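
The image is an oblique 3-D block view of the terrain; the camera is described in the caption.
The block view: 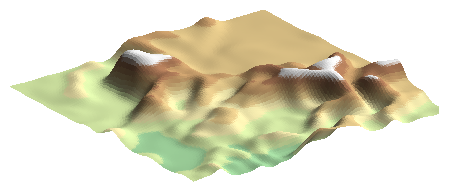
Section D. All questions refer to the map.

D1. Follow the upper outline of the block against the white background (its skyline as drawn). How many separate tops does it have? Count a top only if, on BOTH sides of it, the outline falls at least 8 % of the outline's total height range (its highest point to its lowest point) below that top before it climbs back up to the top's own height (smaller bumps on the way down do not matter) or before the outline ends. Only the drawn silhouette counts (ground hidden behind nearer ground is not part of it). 1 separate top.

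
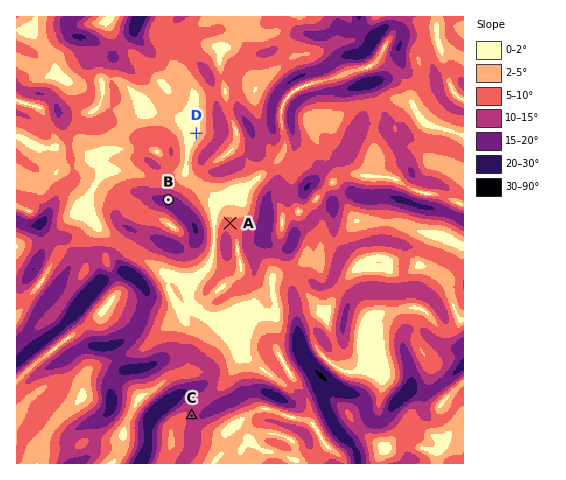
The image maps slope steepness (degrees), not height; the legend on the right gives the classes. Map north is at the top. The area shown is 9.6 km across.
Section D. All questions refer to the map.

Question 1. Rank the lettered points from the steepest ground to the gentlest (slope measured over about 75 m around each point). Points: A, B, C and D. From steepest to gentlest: B C A D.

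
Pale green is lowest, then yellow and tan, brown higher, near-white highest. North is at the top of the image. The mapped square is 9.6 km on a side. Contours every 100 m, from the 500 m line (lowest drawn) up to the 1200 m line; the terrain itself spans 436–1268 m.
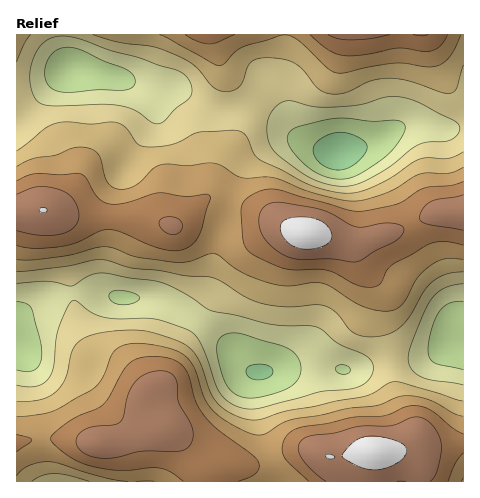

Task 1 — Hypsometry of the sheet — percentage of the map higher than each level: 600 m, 92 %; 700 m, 78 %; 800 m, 60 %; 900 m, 43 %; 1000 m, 26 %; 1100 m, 12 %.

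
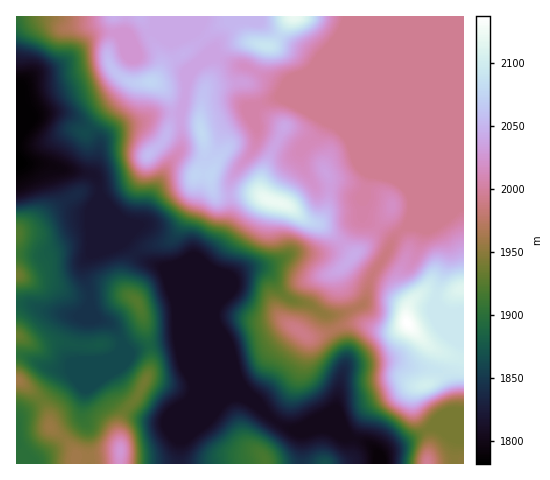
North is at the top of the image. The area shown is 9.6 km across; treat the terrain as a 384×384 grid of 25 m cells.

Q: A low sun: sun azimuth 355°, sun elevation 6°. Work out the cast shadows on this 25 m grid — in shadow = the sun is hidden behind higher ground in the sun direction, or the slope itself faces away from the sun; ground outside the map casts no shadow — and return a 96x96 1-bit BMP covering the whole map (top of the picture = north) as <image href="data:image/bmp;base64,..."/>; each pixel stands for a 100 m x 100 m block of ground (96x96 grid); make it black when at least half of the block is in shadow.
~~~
<image width="96" height="96" href="data:image/bmp;base64,Qk2+BAAAAAAAAD4AAAAoAAAAYAAAAGAAAAABAAEAAAAAAIAEAAATCwAAEwsAAAIAAAAAAAAA////AAAAAAAAAAAAAAAAAAAD+AAAAAAAAAAAAAAH/AAAAAAAAAAAAAAP/AAAAAAAAAAAAAAP/yAAAAAAAAAAAAAf//wAAAAAAAAAAAA///8AAAAAAAAAAAB///8AAAAAAAAABAB///8AAAAeAAAAHwB///8AAAA/AAAAP8B///8AAAA/AAAAP+A///8AAAB/gAAAP/Af//8AAAA/wAAAP/gH///AAAAfwAAOP/wD///AAAAPwAAOH/wAf//AAAAPgAAfH/4AA/8AAAAHAAAfD/4AAH8AAAAAAAA/A/8AAB8AAAAAAAA/Af8AAAMAAAAAAAAfAf+AAAAAAAAAAAAMAf/gAAAAAAAAAAAAA//wAAAAAAAAAAAAB//4AAAAAAAAAAAAB//8AADgAAAAAAAAB//+eADAAAAAAAAAAH//+AAAAAAAAAAAAB/++AAAAAAAAAAAAA/wOAAAAAAAAAAAAAPAAAAAAAAAAAAAAAAAAAAAAAAAAAAAAAAAAAAAAAAAAAAAAAAAAAAAAAAAAAAAADwAAAAAAAAAABgAAP8AAABAAAAAADwAB/8AAADgAAAAAf4AD/8AAADwAAAAA/+AH+AAAADwAAAAB//xn+AAAADgAAAAB///wOAAAAAAAAAAD///4AAAAAAAAAAAD///8AAAAAAAAAAAH///+AAgAAAAAAACH////ABwAAAAAAAH/////wAwAAAAAAAH/////8AQAAAAAAAP/////8AAAAAAAAAPP////+AAAAAAAAAff////+AAAAAAAAA//////+AAAAAAAAA//////+AAAAAAAAB//////4AAAAAAAAB//////AAAAAAAAAD/////+AAAAAAAAAH/////8AAAAAAAAAH/////wAAAAAAAAAH////8AAAAAAAAAAP//8AAAAAAAAAAAAP//wAAAAAAAAAAAAH/AAAAAAAAAAAAAAD/AAAAAAAAAAAAAAB/AAAAAAAAAAAAAAB/AAAAAAAAAAAAAAD/AAAAAAAAAAAAAAD/gAAAAAAAAAAAAAB/gAAAAAAAAAAAAAAHgAAAAAAAAAAAAAABgAAAAAAAAAAAAAAAgAAAAAAAAAAAAAgAAAAAAAAAAAAAABwAAAAAAAAAAAAAAD4AAAAAAAAAAAAAAD8AAAAAAAAAAAAAAH+AAAAAAAAAAAAAAH/AAAAAAAAAAAAAAH/4AAAAAAAAAAAAAD/8AAAAAAAAAAAAAB/+AAAAAAAAAAAAAB/+AAAAAAAAAAAAAB/+AAAAAAAAAAAAAD/8AAAAAAAAAAAAAD+AAAABgAAAAAAAADwAAAADwAAAAAA/wDgAAAAH4AAAAAB/4CAAAAAf+AAAAAB/8AAAAAA//gAAAAB/+AAAAAD//wAAAAD//AAAAAH//wAAAAD//AAAAAH/34AAAAD//gAAAAH+H4AAAAD//gAAAABAP4AAAAD//gAAAAAAP8AAAAD//gAAAAAAP8AAAAAAAAAAAAAAf8AAAAAAAAAAAAAAP8AAAAAAAAAAAAAAH8AAAAAAAAAAAAAAAAAAAAA="/>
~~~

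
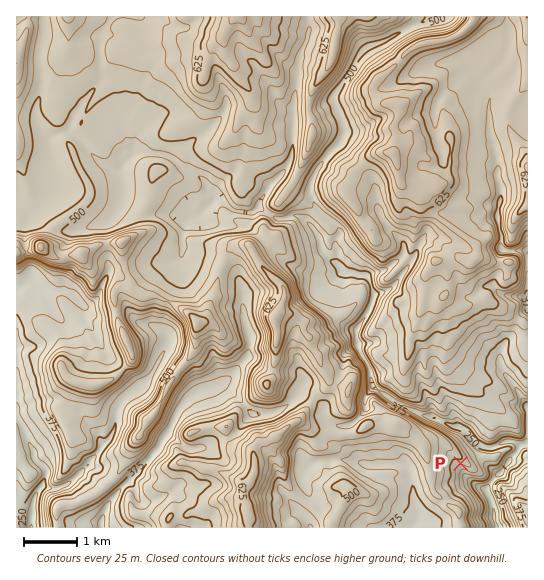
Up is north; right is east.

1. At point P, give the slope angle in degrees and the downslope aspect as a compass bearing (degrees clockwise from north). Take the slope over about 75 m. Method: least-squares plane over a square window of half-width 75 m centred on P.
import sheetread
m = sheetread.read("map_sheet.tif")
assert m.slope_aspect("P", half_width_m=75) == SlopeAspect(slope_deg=13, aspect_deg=174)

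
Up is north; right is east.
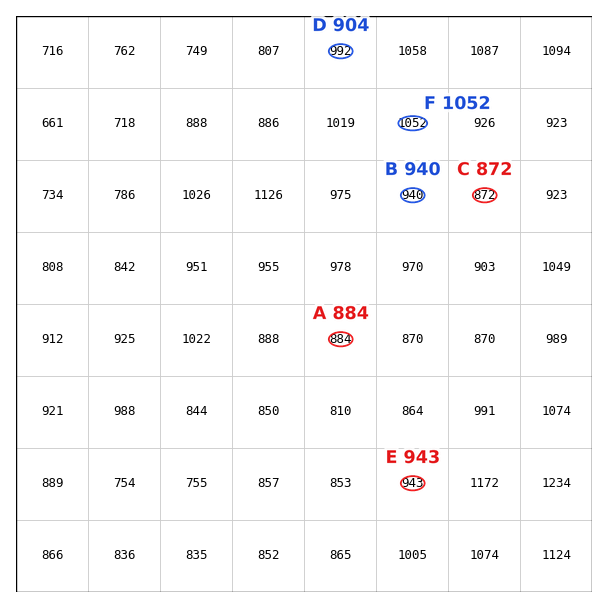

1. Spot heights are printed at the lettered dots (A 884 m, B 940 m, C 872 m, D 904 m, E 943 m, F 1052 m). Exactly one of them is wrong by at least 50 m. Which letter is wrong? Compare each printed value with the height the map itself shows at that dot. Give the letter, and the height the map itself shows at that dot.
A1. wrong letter D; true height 992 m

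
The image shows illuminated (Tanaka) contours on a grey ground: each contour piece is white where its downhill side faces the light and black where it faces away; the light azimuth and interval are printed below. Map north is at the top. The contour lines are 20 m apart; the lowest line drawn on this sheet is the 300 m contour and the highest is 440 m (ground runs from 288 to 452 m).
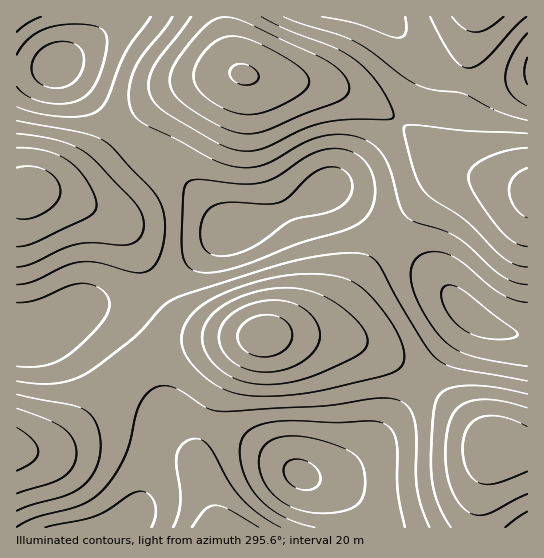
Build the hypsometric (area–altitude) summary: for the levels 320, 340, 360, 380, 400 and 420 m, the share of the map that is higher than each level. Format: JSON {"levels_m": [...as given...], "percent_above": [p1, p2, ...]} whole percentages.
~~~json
{"levels_m": [320, 340, 360, 380, 400, 420], "percent_above": [92, 78, 55, 33, 18, 7]}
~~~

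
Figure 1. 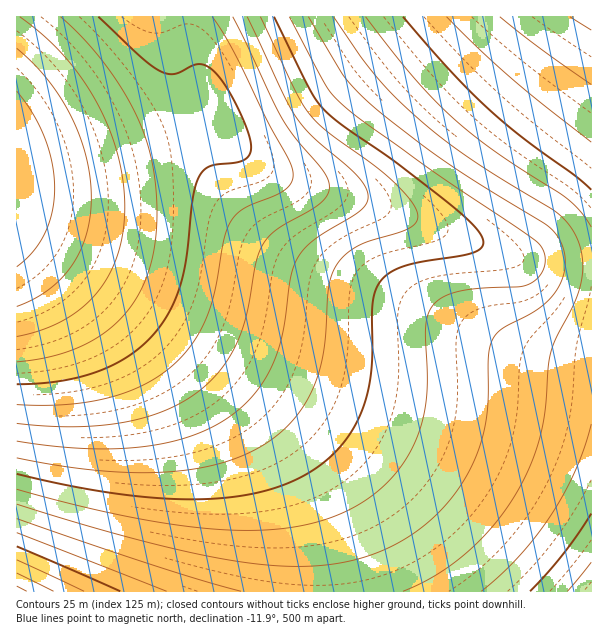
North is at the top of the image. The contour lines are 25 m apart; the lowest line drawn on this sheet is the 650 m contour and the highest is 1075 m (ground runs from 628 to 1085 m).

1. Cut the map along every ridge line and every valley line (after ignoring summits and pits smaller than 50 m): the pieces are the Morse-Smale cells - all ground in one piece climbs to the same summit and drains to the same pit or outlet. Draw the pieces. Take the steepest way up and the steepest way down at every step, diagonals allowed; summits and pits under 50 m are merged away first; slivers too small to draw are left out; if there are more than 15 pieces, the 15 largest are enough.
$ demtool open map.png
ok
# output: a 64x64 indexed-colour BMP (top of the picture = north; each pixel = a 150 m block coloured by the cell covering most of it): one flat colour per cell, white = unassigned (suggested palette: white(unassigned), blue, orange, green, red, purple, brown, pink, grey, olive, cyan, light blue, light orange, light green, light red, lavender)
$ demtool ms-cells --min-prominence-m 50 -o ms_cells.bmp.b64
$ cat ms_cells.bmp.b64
<image width="64" height="64" href="data:image/bmp;base64,Qk12CAAAAAAAAHYAAAAoAAAAQAAAAEAAAAABAAQAAAAAAAAIAAATCwAAEwsAABAAAAAAAAAA////ALR3HwAOf/8ALKAsACgn1gC9Z5QAS1aMAMJ34wB/f38AIr28AM++FwDox64AeLv/AIrfmACWmP8A1bDFADMzMzMzMzMzMzMzMzMzMzMzERERERERERERERERERERMzMzMzMzMzMzMzMzMzMzMzMREREREREREREREREREREzMzMzMzMzMzMzMzMzMzMzMxERERERERERERERERERETMzMzMzMzMzMzMzMzMzMzMzERERERERERERERERERERMzMzMzMzMzMzMzMzMzMzMzMREREREREREREREREREREzMzMzMzMzMzMzMzMzMzMzMRERERERERERERERERERETMzMzMzMzMzMzMzMzMzMzMxERERERERERERERERERERMzMzMzMzMzMzMzMzMzMzMzEREREREREREREREREREREzMzMzMzMzMzMzMzMzMzMzMRERERERERERERERERERETMzMzMzMzMzMzMzMzMzMzMRERERERERERERERERERERMzMzMzMzMzMzMzMzMzMzMxEREREREREREREREREREREzMzMzMzMzMzMzMzMzMzMzERERERERERERERERERERETMzMzMzMzMzMzMzMzMzMzERERERERERERERERERERERMzMzMzMzMzMzMzMzMzMzMREREREREREREREREREREREzMzMzMzMzMzMzMzMzMzMRERERERERERERERERERERETMzMzMzMzMzMzMzMzMzMRERERERERERERERERERERERMzMzMzMzMzMzMzMzMzMxEREREREREREREREREREREREzMzMzMzMzMzMzMzMzMxERERERERERERERERERERERETMzMzMzMzMzMzMzMzMxERERERERERERERERERERERERMzMzMzMzMzMzMzMzMxEREREREREREREREREREREREREzMzMzMzMzMzMzMzMzERERERERERERERERERERERERETMzMzMzMzMzMzMzMzERERERERERERERERERERERERERMzMzMzMzMzMzMzMzEREREREREREREREREREREREREREzMzMzMzMzMzMzMzERERERERERERERERERERERERERETMzMzMzMzMzMzMxERERERERERERERERERERERERERERMzMzMzMzMzMzMxEREREREREREREREREREREREREREREzMzMzMzMzMzMxERERERERERERERERERERERERERERETMzMzMzMzMzMxERERERERERERERERERERERERERERERMzMzMzMzMzMxEREREREREREREREREREREREREREREREzMzMzMzMzMRERERERERERERERERERERERERERERERETMzMzMzMzMRERERERERERERERERERERERERERERERERMzMzMzMzMREREREREREREREREREREREREREREREREREzMzMzMzERERERERERERERERERERERERERERERERERETMzMzMzERERERERERERERERERERERERERERERERERERMzMzMzEREREREREREREREREREREREREREREREREREREzMzMxERERERERERERERERERERERERERERERERERERETMzMxERERERERERERERERERERERERERERERERERIiIiMzMREREREREREREREREREREREREREREREREREiIiIiIzMRERERERERERERERERERERERERERERERESIiIiIiIjERERERERERERERERERERERERERERERERIiIiIiIiIiERERERERERERERERERERERERERERERESIiIiIiIiIiIRERERERERERERERERERERERERERERIiIiIiIiIiIiIhERERERERERERERERERERERERERESIiIiIiIiIiIiIiERERERERERERERERERERERERERIiIiIiIiIiIiIiIiIRERERERERERERERERERERERIiIiIiIiIiIiIiIiIiIhERERERERERERERERERERIiIiIiIiIiIiIiIiIiIiIiERERERERERERERERERESIiIiIiIiIiIiIiIiIiIiIiJERBEREREREREREREREiIiIiIiIiIiIiIiIiIiIiIiIkREREQREREREREREREiIiIiIiIiIiIiIiIiIiIiIiIiREREREREEREREREREiIiIiIiIiIiIiIiIiIiIiIiIiJEREREREREQREREREiIiIiIiIiIiIiIiIiIiIiIiIiIkRERERERERERBEREiIiIiIiIiIiIiIiIiIiIiIiIiIiREREREREREREREEiIiIiIiIiIiIiIiIiIiIiIiIiIiJERERERERERERERCIiIiIiIiIiIiIiIiIiIiIiIiIiIkRERERERERERERCIiIiIiIiIiIiIiIiIiIiIiIiIiIiREREREREREREREIiIiIiIiIiIiIiIiIiIiIiIiIiIiJEREREREREREREQiIiIiIiIiIiIiIiIiIiIiIiIiIiIkREREREREREREQiIiIiIiIiIiIiIiIiIiIiIiIiIiIiRERERERERERERCIiIiIiIiIiIiIiIiIiIiIiIiIiIiJEREREREREREREIiIiIiIiIiIiIiIiIiIiIiIiIiIiIkREREREREREREIiIiIiIiIiIiIiIiIiIiIiIiIiIiIiREREREREREREQiIiIiIiIiIiIiIiIiIiIiIiIiIiIiJERERERERERERCIiIiIiIiIiIiIiIiIiIiIiIiIiIiIkREREREREREREIiIiIiIiIiIiIiIiIiIiIiIiIiIiIi"/>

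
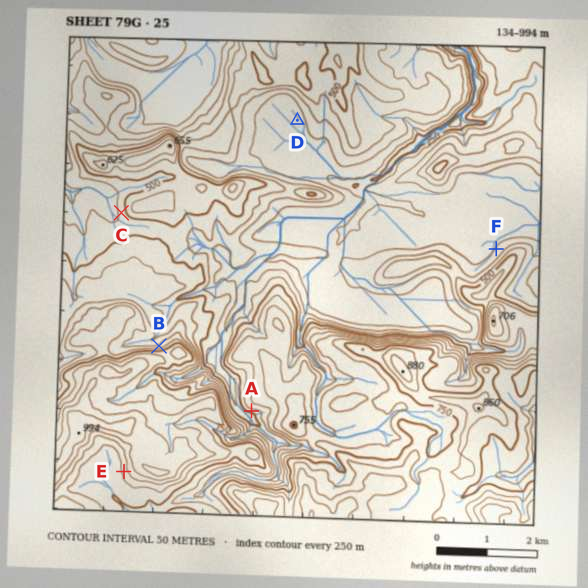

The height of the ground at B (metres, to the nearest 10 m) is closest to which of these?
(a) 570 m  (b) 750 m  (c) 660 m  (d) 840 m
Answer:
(c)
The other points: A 520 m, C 470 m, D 330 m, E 820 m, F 350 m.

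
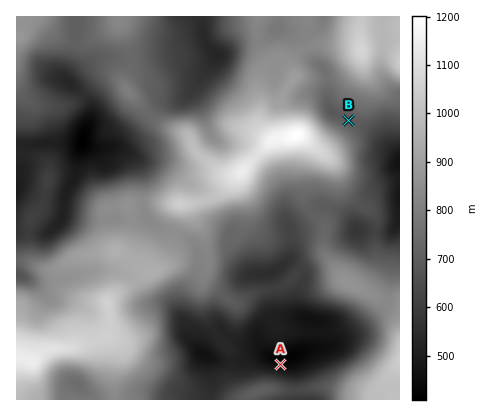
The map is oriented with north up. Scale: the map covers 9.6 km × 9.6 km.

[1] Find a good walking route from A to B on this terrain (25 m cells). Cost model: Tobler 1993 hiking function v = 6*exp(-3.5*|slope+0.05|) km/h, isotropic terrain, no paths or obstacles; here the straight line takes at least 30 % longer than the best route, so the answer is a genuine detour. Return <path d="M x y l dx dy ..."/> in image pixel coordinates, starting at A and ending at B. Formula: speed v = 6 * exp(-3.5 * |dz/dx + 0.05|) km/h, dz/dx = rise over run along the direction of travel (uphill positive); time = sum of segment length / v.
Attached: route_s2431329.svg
<path d="M280 364l-2-4 0-6 8-14 0-30 16-34 0-2 4-6 0-16 16-34 28-28 8-16 0-36-10-18"/>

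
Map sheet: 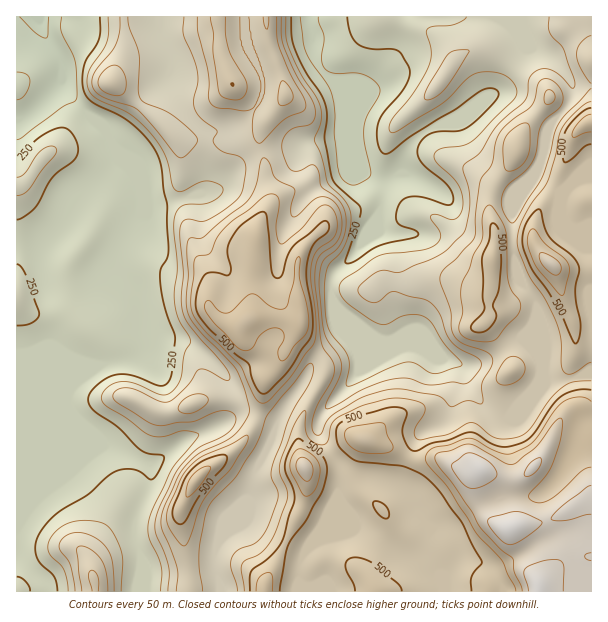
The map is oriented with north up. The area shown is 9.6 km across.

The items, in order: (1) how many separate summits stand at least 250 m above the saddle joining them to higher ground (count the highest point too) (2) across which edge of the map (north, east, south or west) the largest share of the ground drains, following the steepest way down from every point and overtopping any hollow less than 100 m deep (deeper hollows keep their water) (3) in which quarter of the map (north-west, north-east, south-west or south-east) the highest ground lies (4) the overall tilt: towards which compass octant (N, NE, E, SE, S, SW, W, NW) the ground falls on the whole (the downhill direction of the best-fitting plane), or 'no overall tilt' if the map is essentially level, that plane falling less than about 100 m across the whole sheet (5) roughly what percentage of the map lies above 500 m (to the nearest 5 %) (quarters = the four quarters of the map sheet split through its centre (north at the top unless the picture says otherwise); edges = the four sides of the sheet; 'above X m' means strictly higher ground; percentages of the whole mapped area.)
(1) Counting only tops that stand 250 m proud, the map has 1 summit.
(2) Most of the ground drains across the northern edge.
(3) Look to the south-east quarter for the highest ground.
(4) Overall the map slopes down towards the north-west.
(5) Roughly 15 % of the ground is higher than 500 m.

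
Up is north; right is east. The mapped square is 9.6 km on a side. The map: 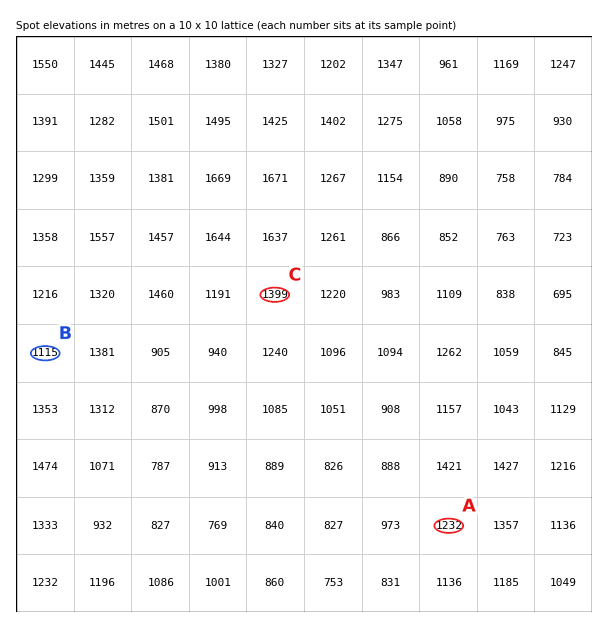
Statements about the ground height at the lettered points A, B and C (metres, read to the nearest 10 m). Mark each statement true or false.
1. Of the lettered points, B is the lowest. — true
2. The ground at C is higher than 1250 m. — true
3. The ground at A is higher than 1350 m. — false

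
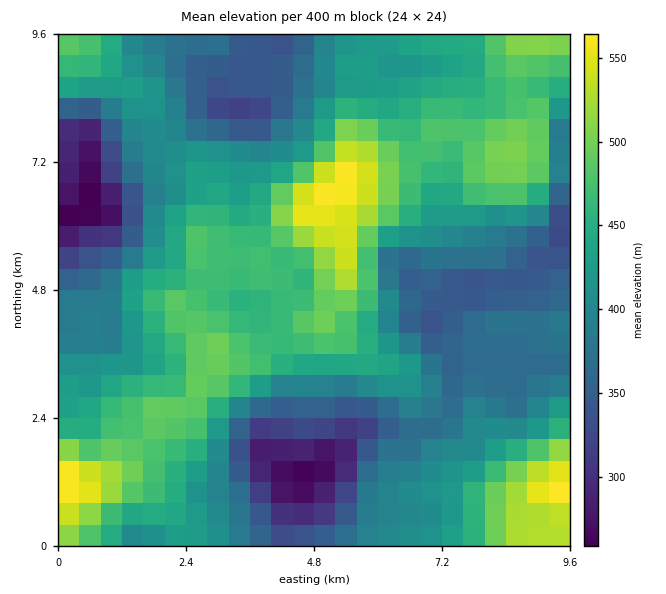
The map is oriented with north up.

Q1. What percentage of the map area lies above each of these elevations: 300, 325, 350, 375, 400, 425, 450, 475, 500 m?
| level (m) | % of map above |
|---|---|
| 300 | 95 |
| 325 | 92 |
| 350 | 84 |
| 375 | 73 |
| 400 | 61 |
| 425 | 49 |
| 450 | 36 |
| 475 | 21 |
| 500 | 10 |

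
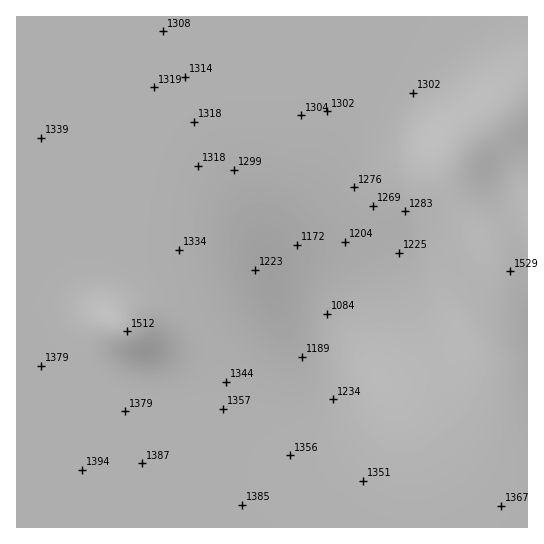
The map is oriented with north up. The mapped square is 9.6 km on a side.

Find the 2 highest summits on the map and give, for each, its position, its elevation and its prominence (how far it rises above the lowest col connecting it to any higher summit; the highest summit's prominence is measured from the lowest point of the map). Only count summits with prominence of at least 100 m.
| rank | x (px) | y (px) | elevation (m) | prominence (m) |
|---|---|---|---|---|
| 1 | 510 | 271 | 1529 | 445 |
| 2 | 127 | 331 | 1512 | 150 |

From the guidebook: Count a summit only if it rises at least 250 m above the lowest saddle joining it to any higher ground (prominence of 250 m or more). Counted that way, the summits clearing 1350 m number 1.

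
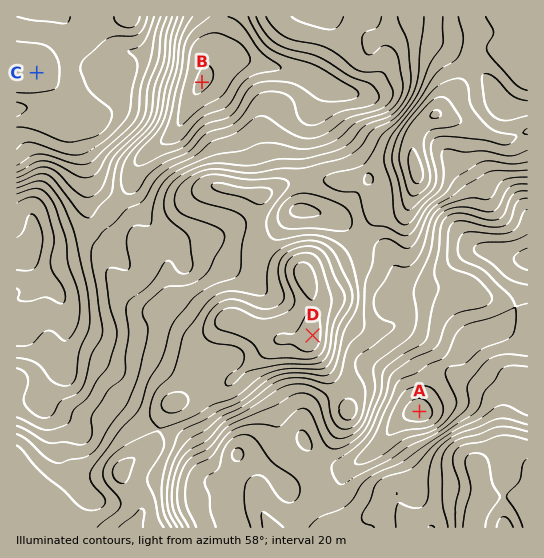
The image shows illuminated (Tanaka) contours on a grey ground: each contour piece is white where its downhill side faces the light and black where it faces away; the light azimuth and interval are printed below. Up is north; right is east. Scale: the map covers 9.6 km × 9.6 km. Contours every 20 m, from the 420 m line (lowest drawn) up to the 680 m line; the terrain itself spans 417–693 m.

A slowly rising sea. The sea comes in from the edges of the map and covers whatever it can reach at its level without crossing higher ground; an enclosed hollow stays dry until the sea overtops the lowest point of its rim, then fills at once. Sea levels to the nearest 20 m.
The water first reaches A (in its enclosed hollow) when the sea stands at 480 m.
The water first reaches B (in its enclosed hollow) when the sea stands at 460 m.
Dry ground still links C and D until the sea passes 520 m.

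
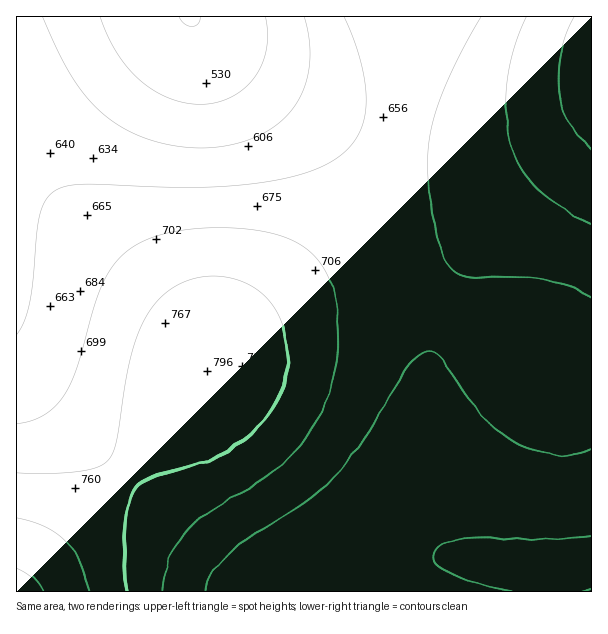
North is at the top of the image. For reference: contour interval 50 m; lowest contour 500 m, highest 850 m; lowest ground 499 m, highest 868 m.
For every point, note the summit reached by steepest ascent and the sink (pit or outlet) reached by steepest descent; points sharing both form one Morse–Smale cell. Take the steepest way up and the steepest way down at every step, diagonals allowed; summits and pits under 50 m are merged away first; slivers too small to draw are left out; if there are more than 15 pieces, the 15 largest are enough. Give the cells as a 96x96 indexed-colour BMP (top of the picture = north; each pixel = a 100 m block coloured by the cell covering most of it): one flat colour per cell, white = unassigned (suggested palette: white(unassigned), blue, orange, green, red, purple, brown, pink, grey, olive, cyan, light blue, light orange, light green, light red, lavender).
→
<image width="96" height="96" href="data:image/bmp;base64,Qk12EgAAAAAAAHYAAAAoAAAAYAAAAGAAAAABAAQAAAAAAAASAAATCwAAEwsAABAAAAAAAAAA////ALR3HwAOf/8ALKAsACgn1gC9Z5QAS1aMAMJ34wB/f38AIr28AM++FwDox64AeLv/AIrfmACWmP8A1bDFABIiIiIiIiIiIiIiIiIiIiIiIiIiIiIiIiIiIiIiIiIiIiIiIiIiIiIiIiIiIiIiIhIiIiIiIiIiIiIiIiIiIiIiIiIiIiIiIiIiIiIiIiIiIiIiIiIiIiIiIiIiIiIiIhEiIiIiIiIiIiIiIiIiIiIiIiIiIiIiIiIiIiIiIiIiIiIiIiIiIiIiIiIiIiIiIhESIiIiIiIiIiIiIiIiIiIiIiIiIiIiIiIiIiIiIiIiIiIiIiIiIiIiIiIiIiIiIhERIiIiIiIiIiIiIiIiIiIiIiIiIiIiIiIiIiIiIiIiIiIiIiIiIiIiIiIiIiIiIhEREiIiIiIiIiIiIiIiIiIiIiIiIiIiIiIiIiIiIiIiIiIiIiIiIiIiIiIiIiIiIhERESIiIiIiIiIiIiIiIiIiIiIiIiIiIiIiIiIiIiIiIiIiIiIiIiIiIiIiIiIiIhERESIiIiIiIiIiIiIiIiIiIiIiIiIiIiIiIiIiIiIiIiIiIiIiIiIiIiIiIiIiIhERERIiIiIiIiIiIiIiIiIiIiIiIiIiIiIiIiIiIiIiIiIiIiIiIiIiIiIiIiIiIhEREREiIiIiIiIiIiIiIiIiIiIiIiIiIiIiIiIiIiIiIiIiIiIiIiIiIiIiIiIiIhERERESIiIiIiIiIiIiIiIiIiIiIiIiIiIiIiIiIiIiIiIiIiIiIiIiIiIiIiIiIhERERERIiIiIiIiIiIiIiIiIiIiIiIiIiIiIiIiIiIiIiIiIiIiIiIiIiIiIiIiIhEREREREiIiIiIiIiIiIiIiIiIiIiIiIiIiIiIiIiIiIiIiIiIiIiIiIiIiIiIiIhERERERESIiIiIiIiIiIiIiIiIiIiIiIiIiIiIiIiIiIiIiIiIiIiIiIiIiIiIiIhERERERERIiIiIiIiIiIiIiIiIiIiIiIiIiIiIiIiIiIiIiIiIiIiIiIiIiIiIiIhEREREREREiIiIiIiIiIiIiIiIiIiIiIiIiIiIiIiIiIiIiIiIiIiIiIiIiIiIiIhERERERERESIiIiIiIiIiIiIiIiIiIiIiIiIiIiIiIiIiIiIiIiIiIiIiIiIiIiIhERERERERERIiIiIiIiIiIiIiIiIiIiIiIiIiIiIiIiIiIiIiIiIiIiIiIiIiIiIhEREREREREREiIiIiIiIiIiIiIiIiIiIiIiIiIiIiIiIiIiIiIiIiIiIiIiIiIiIhEREREREREREiIiIiIiIiIiIiIiIiIiIiIiIiIiIiIiIiIiIiIiIiIiIiIiIiIiIhERERERERERESIiIiIiIiIiIiIiIiIiIiIiIiIiIiIiIiIiIiIiIiIiIiIiIiIiIhERERERERERERIiIiIiIiIiIiIiIiIiIiIiIiIiIiIiIiIiIiIiIiIiIiIiIiIiIhEREREREREREREiIiIiIiIiIiIiIiIiIiIiIiIiIiIiIiIiIiIiIiIiIiIiIiIiIhERERERERERERESIiIiIiIiIiIiIiIiIiIiIiIiIiIiIiIiIiIiIiIiIiIiIiIiIhERERERERERERERIiIiIiIiIiIiIiIiIiIiIiIiIiIiIiIiIiIiIiIiIiIiIiIiIhEREREREREREREREiIiIiIiIiIiIiIiIiIiIiIiIiIiIiIiIiIiIiIiIiIiIiIiIhERERERERERERERESIiIiIiIiIiIiIiIiIiIiIiIiIiIiIiIiIiIiIiIiIiIiIiIhERERERERERERERERIiIiIiIiIiIiIiIiIiIiIiIiIiIiIiIiIiIiIiIiIiIiIiIhEREREREREREREREREiIiIiIiIiIiIiIiIiIiIiIiIiIiIiIiIiIiIiIiIiIiIiIhERERERERERERERERESIiIiIiIiIiIiIiIiIiIiIiIiIiIiIiIiIiIiIiIiIiIiIhERERERERERERERERESIiIiIiIiIiIiIiIiIiIiIiIiIiIiIiIiIiIiIiIiIiIiIhERERERERERERERERERIiIiIiIiIiIiIiIiIiIiIiIiIiIiIiIiIiIiIiIiIiIiIhEREREREREREREREREREiIiIiIiIiIiIiIiIiIiIiIiIiIiIiIiIiIiIiIiIiIiIhERERERERERERERERERESIiIiIiIiIiIiIiIiIiIiIiIiIiIiIiIiIiIiIiIiIiIhERERERERERERERERERERIiIiIiIiIiIiIiIiIiIiIiIiIiIiIiIiIiIiIiIiIiIhERERERERERERERERERERIiIiIiIiIiIiIiIiIiIiIiIiIiIiIiIiIiIiIiIiIiIhEREREREREREREREREREREiIiIiIiIiIiIiIiIiIiIiIiIiIiIiIiIiIiIiIiMzMxEREREREREREREREREREREiIiIiIiIiIiIiIiIiIiIiIiIiIiIiIiIiIiIiIzMzMxERERERERERERERERERERESIiIiIiIiIiIiIiIiIiIiIiIiIiIiIiIiIiIiMzMzMxERERERERERERERERERERETIiIiIiIiIiIiIiIiIiIiIiIiIiIiIiIiIiIjMzMzMxERERERERERERERERERERERMiIiIiIiIiIiIiIiIiIiIiIiIiIiIiIiIiMzMzMzMxEREREREREREREREREREREREyIiIiIiIiIiIiIiIiIiIiIiIiIiIiIiIzMzMzMzMxEREREREREREREREREREREREzMiIiIiIiIiIiIiIiIiIiIiIiIiIiIjMzMzMzMzMxERERERERERERERERERERERETMzIiIiIiIiIiIiIiIiIiIiIiIiIiMzMzMzMzMzMxERERERERERERERERERERERERMzMyIiIiIiIiIiIiIiIiIiIiIiIzMzMzMzMzMzMxEREREREREREREREREREREREREzMzMiIiIiIiIiIiIiIiIiIiIjMzMzMzMzMzMzMxERERERERERERERERERERERERETMzMzMiIiIiIiIiIiIiIiIjMzMzMzMzMzMzMzMxEREREREREREREREREREREREREREzMzMzMiIiIiIiIiIiIjMzMzMzMzMzMzMzMzMxERERERERERERERERERERERERERETMzMzMzMyIiIiIiIzMzMzMzMzMzMzMzMzMzMxERERERERERERERERERERERERERERMzMzMzMzMzMzMzMzMzMzMzMzMzMzMzMzMzMxEREREREREREREREREREREREREREREzMzMzMzMzMzMzMzMzMzMzMzMzMzMzMzMzMxERERERERERERERERERERERERERERETMzMzMzMzMzMzMzMzMzMzMzMzMzMzMzMzMxERERERERERERERERERERERERERERERMzMzMzMzMzMzMzMzMzMzMzMzMzMzMzMzMxEREREREREREREREREREREREREREREREzMzMzMzMzMzMzMzMzMzMzMzMzMzMzMzMxERERERERERERERERERERERERERERERETMzMzMzMzMzMzMzMzMzMzMzMzMzMzMzMxERERERERERERERERERERERERERERERERMzMzMzMzMzMzMzMzMzMzMzMzMzMzMzMxEREREREREREREREREREREREREREREREREzMzMzMzMzMzMzMzMzMzMzMzMzMzMzMxERERERERERERERERERERERERERERERERETMzMzMzMzMzMzMzMzMzMzMzMzMzMzMxERERERERERERERERERERERERERERERERERMzMzMzMzMzMzMzMzMzMzMzMzMzMzMxEREREREREREREREREREREREREREREREREREzMzMzMzMzMzMzMzMzMzMzMzMzMzMxERERERERERERERERERERERERERERERERERETMzMzMzMzMzMzMzMzMzMzMzMzMzMxERERERERERERERERERERERERERERERERERERMzMzMzMzMzMzMzMzMzMzMzMzMzMxEREREREREREREREREREREREREREREREREREREzMzMzMzMzMzMzMzMzMzMzMzMzMxERERERERERERERERERERERERERERERERERERETMzMzMzMzMzMzMzMzMzMzMzMzMxERERERERERERERERERERERERERERERERERERERMzMzMzMzMzMzMzMzMzMzMzMzMxEREREREREREREREREREREREREREREREREREREREzMzMzMzMzMzMzMzMzMzMzMzMxEREREREREREREREREREREREREREREREREREREREzMzMzMzMzMzMzMzMzMzMzMzMxERERERERERERERERERERERERERERERERERERERETMzMzMzMzMzMzMzMzMzMzMzMxERERERERERERERERERERERERERERERERERERERETMzMzMzMzMzMzMzMzMzMzMzMxERERERERERERERERERERERERERERERERERERERERMzMzMzMzMzMzMzMzMzMzMzMxERERERERERERERERERERERERERERERERERERERERMzMzMzMzMzMzMzMzMzMzMzMxEREREREREREREREREREREREREREREREREREREREREzMzMzMzMzMzMzMzMzMzMzMxEREREREREREREREREREREREREREREREREREREREREzMzMzMzMzMzMzMzMzMzMzMxEREREREREREREREREREREREREREREREREREREREREzMzMzMzMzMzMzMzMzMzMzMxERERERERERERERERERERERERERERERERERERERERETMzMzMzMzMzMzMzMzMzMzMxERERERERERERERERERERERERERERERERERERERERETMzMzMzMzMzMzMzMzMzMzMxERERERERERERERERERERERERERERERERERERERERETMzMzMzMzMzMzMzMzMzMzMxERERERERERERERERERERERERERERERERERERERERETMzMzMzMzMzMzMzMzMzMzMxERERERERERERERERERERERERERERERERERERERERERMzMzMzMzMzMzMzMzMzMzMxERERERERERERERERERERERERERERERERERERERERERMzMzMzMzMzMzMzMzMzMzMxERERERERERERERERERERERERERERERERERERERERERMzMzMzMzMzMzMzMzMzMzMxERERERERERERERERERERERERERERERERERERERERERMzMzMzMzMzMzMzMzMzMzMxERERERERERERERERERERERERERERERERERERERERERMzMzMzMzMzMzMzMzMzMzMxERERERERERERERERERERERERERERERERERERERERERMzMzMzMzMzMzMzMzMzMzMxEREREREREREREREREREREREREREREREREREREREREREzMzMzMzMzMzMzMzMzMzMxEREREREREREREREREREREREREREREREREREREREREREzMzMzMzMzMzMzMzMzMzMxEREREREREREREREREREREREREREREREREREREREREREzMzMzMzMzMzMzMzMzMzMxEREREREREREREREREREREREREREREREREREREREREREzMzMzMzMzMzMzMzMzMzMxEREREREREREREREREREREREREREREREREREREREREREzMzMzMzMzMzMzMzMzMzMxEREREREREREREREREREREREREREREREREREREREREREzMzMzMzMzMzMzMzMzMzMxEREREREREREREREREREREREREREREREREREREREREREzMzMzMzMzMzMzMzMzMzMxEREREREREREREREREREREREREREREREREREREREREREzMzMzMzMzMzMzMzMzMzMxEREREREREREREREREREREREREREREREREREREREREREzMzMzMzMzMzMzMzMzMzMxEREREREREREREREREREREREREREREREREREREREREREzMzMzMzMzMzMzMzMzMzMxEREREREREREREREREREREREREREREREREREREREREREzMzMzMzMzMzMzMzMzMzMxERERERERERERERERERERERERERERERERERERERERERETMzMzMzMzMzMzMzMzMzMw=="/>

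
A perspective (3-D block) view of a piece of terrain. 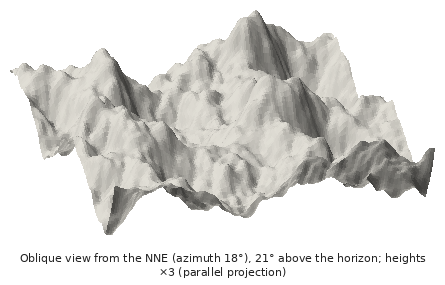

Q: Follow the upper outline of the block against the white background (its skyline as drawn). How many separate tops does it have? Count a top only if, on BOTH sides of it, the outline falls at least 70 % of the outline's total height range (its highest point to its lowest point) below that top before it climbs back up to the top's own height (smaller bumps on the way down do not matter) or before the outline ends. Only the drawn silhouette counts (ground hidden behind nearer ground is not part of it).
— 0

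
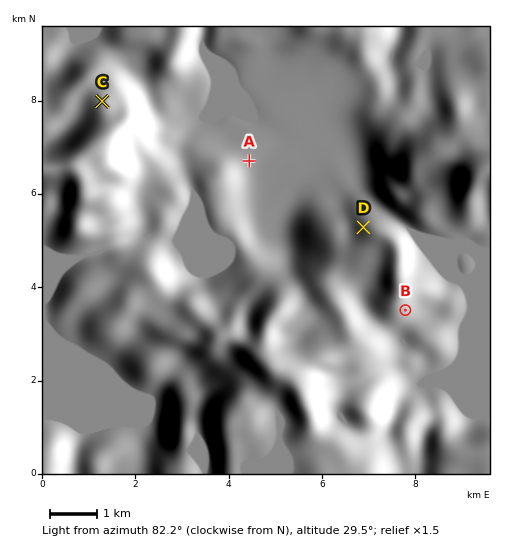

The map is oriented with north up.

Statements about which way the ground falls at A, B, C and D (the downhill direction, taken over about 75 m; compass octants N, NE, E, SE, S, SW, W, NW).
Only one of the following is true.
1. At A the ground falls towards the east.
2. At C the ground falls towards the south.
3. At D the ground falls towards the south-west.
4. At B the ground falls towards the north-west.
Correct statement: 1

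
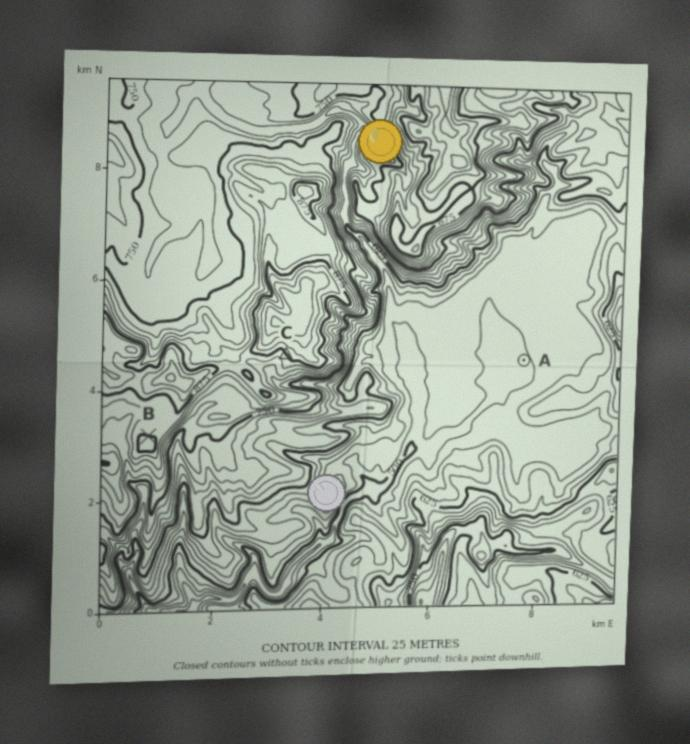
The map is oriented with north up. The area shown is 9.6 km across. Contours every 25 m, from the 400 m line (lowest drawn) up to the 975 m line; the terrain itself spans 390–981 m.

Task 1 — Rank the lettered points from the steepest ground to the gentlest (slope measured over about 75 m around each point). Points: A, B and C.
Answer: C B A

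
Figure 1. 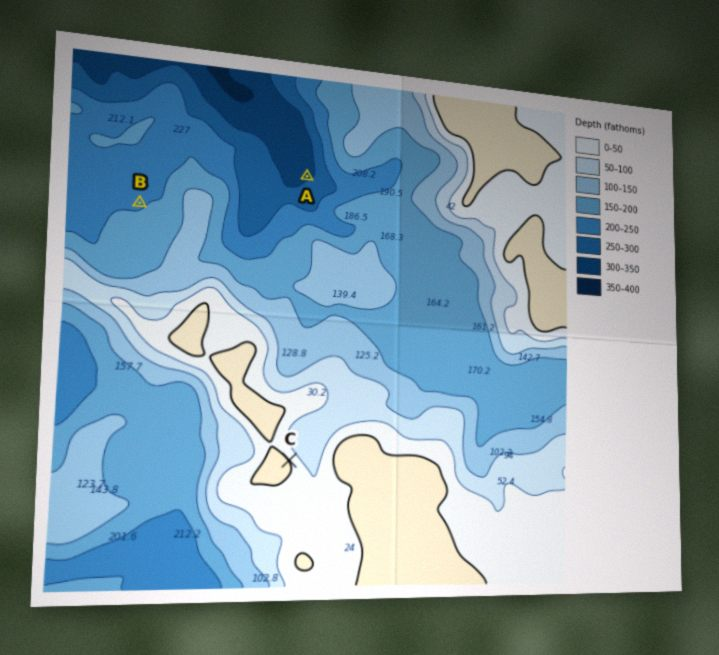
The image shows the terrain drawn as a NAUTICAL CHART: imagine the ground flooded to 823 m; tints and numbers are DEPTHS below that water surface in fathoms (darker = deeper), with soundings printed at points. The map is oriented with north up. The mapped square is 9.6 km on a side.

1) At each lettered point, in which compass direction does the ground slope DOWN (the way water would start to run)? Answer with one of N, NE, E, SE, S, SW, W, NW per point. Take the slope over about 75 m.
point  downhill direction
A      NW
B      NW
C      NE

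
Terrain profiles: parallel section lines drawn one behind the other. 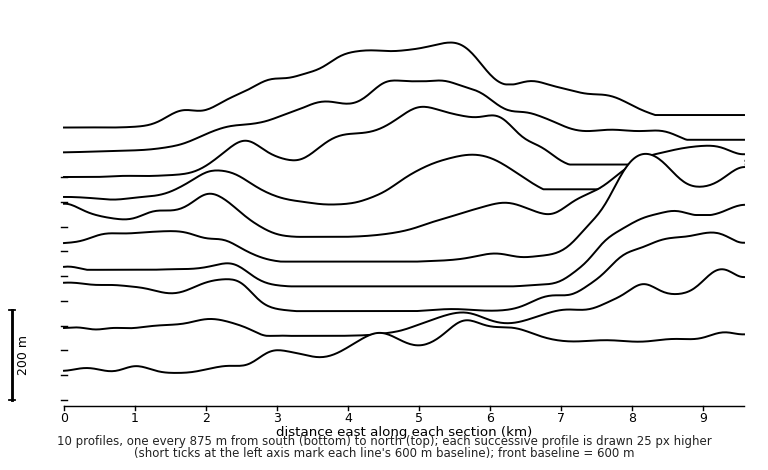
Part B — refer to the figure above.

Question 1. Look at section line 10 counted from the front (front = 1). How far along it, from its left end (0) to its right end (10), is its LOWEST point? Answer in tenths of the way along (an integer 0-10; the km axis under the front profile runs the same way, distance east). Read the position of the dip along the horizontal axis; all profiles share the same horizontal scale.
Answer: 0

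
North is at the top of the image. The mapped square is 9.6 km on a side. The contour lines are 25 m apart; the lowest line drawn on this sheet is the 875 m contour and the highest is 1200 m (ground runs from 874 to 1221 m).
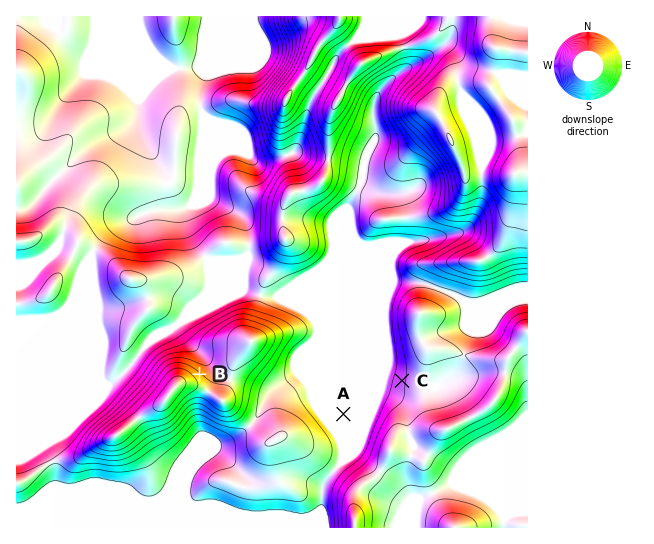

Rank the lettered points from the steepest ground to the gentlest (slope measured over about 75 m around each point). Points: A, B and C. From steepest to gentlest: B C A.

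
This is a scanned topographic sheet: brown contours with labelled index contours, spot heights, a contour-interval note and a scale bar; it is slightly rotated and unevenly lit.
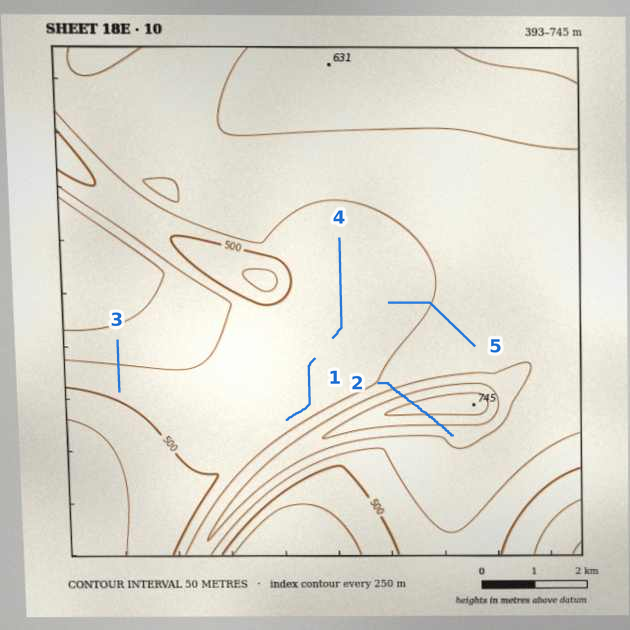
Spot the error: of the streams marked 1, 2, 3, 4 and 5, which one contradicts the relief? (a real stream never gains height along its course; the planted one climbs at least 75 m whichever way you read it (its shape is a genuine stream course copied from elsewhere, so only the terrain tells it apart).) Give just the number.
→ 2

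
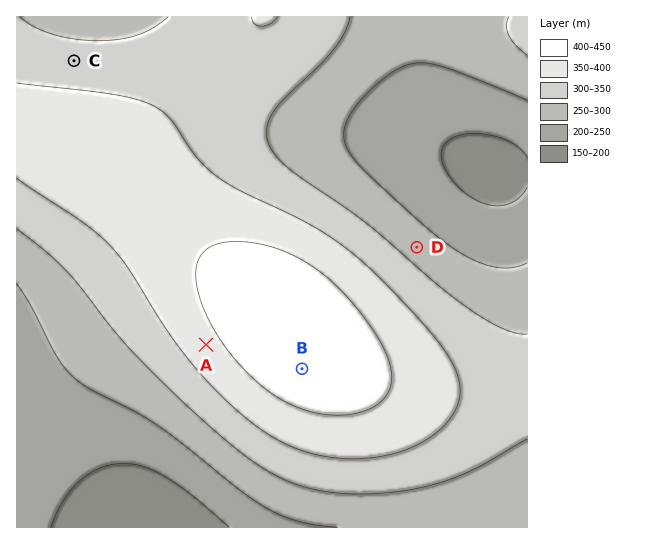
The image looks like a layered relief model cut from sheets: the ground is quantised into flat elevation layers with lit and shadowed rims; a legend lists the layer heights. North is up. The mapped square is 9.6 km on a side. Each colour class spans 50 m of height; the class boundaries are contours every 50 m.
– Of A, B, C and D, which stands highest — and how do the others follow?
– B A C D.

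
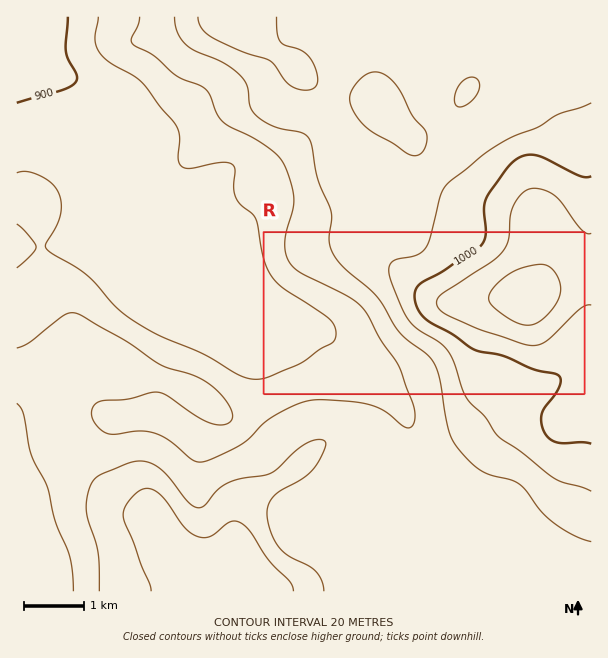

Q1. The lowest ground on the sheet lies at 895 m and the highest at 1050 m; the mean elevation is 955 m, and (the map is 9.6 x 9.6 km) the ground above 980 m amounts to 18.7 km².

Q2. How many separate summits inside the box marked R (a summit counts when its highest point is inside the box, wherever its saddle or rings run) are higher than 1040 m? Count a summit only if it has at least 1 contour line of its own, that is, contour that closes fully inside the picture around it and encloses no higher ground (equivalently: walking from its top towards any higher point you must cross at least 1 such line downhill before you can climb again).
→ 1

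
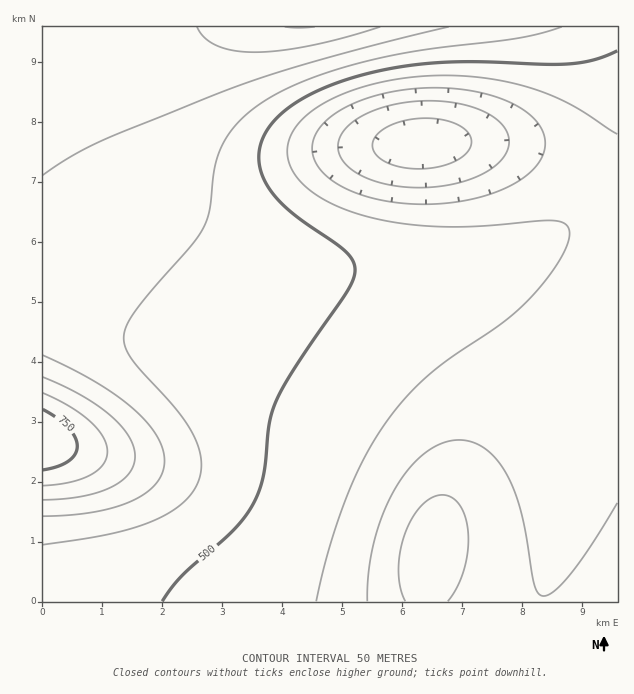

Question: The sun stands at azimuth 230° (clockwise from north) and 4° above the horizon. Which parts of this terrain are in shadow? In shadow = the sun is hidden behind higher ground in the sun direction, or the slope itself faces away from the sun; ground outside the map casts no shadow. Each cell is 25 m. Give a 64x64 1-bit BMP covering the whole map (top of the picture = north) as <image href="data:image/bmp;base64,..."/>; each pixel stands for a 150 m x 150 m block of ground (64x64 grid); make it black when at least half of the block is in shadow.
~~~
<image width="64" height="64" href="data:image/bmp;base64,Qk0+AgAAAAAAAD4AAAAoAAAAQAAAAEAAAAABAAEAAAAAAAACAAATCwAAEwsAAAIAAAAAAAAA////AAAAAAAAAAAABwAAAAAAAAAHgAAAAAAAAAfAAAAAAAAAB8AAAAAAAAAD4AAAAAAAAAPgAAAAAAAAAMAAAAAAAAAAAAAAAAAAAAAAAAAAAAAAAAAAAAAAAAAAAAAAAAAAAAAAAAAAAAAAAAAAAAAAAAAAAAAAAAAAAAAAAAAACAAAAAAAAAH/AAAAAAAAH/+AAAAAAAB//8AAAAAAAP//4AAAAAAA///gAAAAAAD//+AAAAAAAP//8AAAAAAA///wAAAAAAD///AAAAAAAP//8AAAAAAA///wAAAAAAD///AAAAAAAH//+AAAAAAAD//4AAAAAAAD//AAAAAAAAB/8AAAAAAAAB/wAAAAAAAAA+AAAAAAAAAAQAAAAAAAAAAAAAAAAAAAAAAAAAAAAAAAAAAAAAAAAAAAAAAAAAAAAAAAAAAAAAAAAAAAAAAAAAAAAH/AAAAAAAAH//gAAAAAAB///gAAAAAAf///AAAAAAD///+AAAAAAP///4AAAAAB////wAAAAAD////AAAAAAP///8AAAAAAf///gAAAAAAf//8AAAAAAAf//gAAAAAAAf/4AAAAAAAAD4AAAAAAAAAAAAAAAAAAAAAAAAAAAAAAAAAAAAAAAAAAAAAAAAAAAAAAAAAAAAAAAAAAAAAAAAAAAAAAAAAAAAAAAAAAAAAAAAAAAA=="/>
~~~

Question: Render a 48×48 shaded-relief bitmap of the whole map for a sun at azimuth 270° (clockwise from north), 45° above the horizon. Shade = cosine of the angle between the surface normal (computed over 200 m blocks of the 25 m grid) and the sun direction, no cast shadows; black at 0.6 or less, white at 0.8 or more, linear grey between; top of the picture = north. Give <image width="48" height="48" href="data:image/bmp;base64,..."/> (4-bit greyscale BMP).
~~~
<image width="48" height="48" href="data:image/bmp;base64,Qk32BAAAAAAAAHYAAAAoAAAAMAAAADAAAAABAAQAAAAAAIAEAAATCwAAEwsAABAAAAAAAAAAAAAAABEREQAiIiIAMzMzAERERABVVVUAZmZmAHd3dwCIiIgAmZmZAKqqqgC7u7sAzMzMAN3d3QDu7u4A////AHd3d3d3d3d3d3d2ZlRDNFeau7qZmIiHd3d3d3d3d3d3d3d2ZlRDM0abu7qpmIiHd3d3d3d3d3d3d3d2ZlRDIjabzLupmIiHd3d3d3d3d3d3d3d2ZlRDIjWbzLupmIiHd3d3d3d3d3d3d3d2ZlRDIiSLzMuqmYiHd3d3d3d3d3d3d3d2ZlVDIiR6zMuqmYiId3d3dmZmZmZmd3d2ZlVDMjR6vLuqmYiId3d2ZmZVVmZmZnd2ZlVEMzR5u7uqmYiId3ZmVVVVVVVmZmZ2ZmVUQ0Voq7uqmYiId2ZVVERERFVWZmZ2ZmVUREVomqqpmYiId2VUQzMzNEVVZmZ3ZmZVREVomqqpmYiId1VEMzIjM0RVZmd3dmZVVVVniaqZmIiId1VDMiIiM0VVZmd3d2ZlVVZniZmZmIiId0QyIiIjNEVWZnd3d2ZmZVZniJmZmIiIdzMiISIjRFVmZ3d3d3ZmZmZniImZiIiHdzIiIiI0RVZmd3d3d3dmZmZneIiIiIiHdyIiIjNEVWZnd3d3d3d2ZmZ3eIiIiIiHdyMzM0RVZmd3d3d3d3d3Zmd3eIiIiIiHdzNERVVmZ3d3d3d3d3d3d3d3d4iIiIh3d0VVVmZnd3d3d3d3d3d3d3d3d4iIiId3d1ZmZnd3d3d3d3d3d3d3d3d3d3iIiId3d2Znd3d3d3d3d3d3d3d3d3d3d3eIh3d3d3d3d3d3d3d3d3d3d3d3d3d3d3d3d3d3d3d3d3d3d3d3d3d3d3d3d3d3d3d3d3d3d3d3d3d3d3d3d3d3d3d3d3d3d3d3d3d3d3d3d3d3d3d3d3d3d3d3d3d3d3d3d3d3d3d3d3d3d3d3d3d3d3d3d3d3d3d3d3d3d3d3d3d3d3d3d3d3d3d3d3d3d3d3d3d3d3d3d3d3d3d3d3d3d3d3d3d3d3d3d3d3d3d3d3d3d3d3d3d3d3d3d3d3eIiId3d3d3d3d3d3d3d3d3d3Zmd3d3d4iIiIiIh3d3d3d3d3d3d3dmZmZmZmZ3eIiIiIiIiId3d3d3d3d3d2ZmZVVVVWZneIiJmZmIiIiHd3d3d3d3dmZVVURERVZneImZmZmZmIiHd3d3d3d3ZmVURDMzRFVneJmqqqqqmYiHd3d3d3d2ZlVEMzIzNEVniJqru7u6qZmIiHd3d3d2ZVRDIiIiNEVniZq7zMy7qpmYiIh3d3d2ZVQzIhEiNFVniaq8zMzLuqmYiIiHd3d2ZUQyIRESNEVniZq8zMzLuqmYiIiIh3d2ZVQyIRESI0VniJq7zMzLuqmYiIiIiHd3ZlRDIhESI0RWeJqrvMy7qpmYiIiIiId3dlVDMiISIjRWZ4mqu7u6qZmIiIiIiIiHd2ZUQzIiIjRFZ3iZqqqqmZiIiIiIiIiIh3ZlVDMzMzRFVneImZmZmIiIiIiIiIiIiId2ZURDM0RFVmd4iIiIiId4iIiIiZmZmYiHZlVERERVVmd3d4h3d3d4iIiImZmZmZmYd2VVRERVVmZ3d3d3d3d4iIiImZmZqqqZmHZVRERVVmZmZ3dmZmZg=="/>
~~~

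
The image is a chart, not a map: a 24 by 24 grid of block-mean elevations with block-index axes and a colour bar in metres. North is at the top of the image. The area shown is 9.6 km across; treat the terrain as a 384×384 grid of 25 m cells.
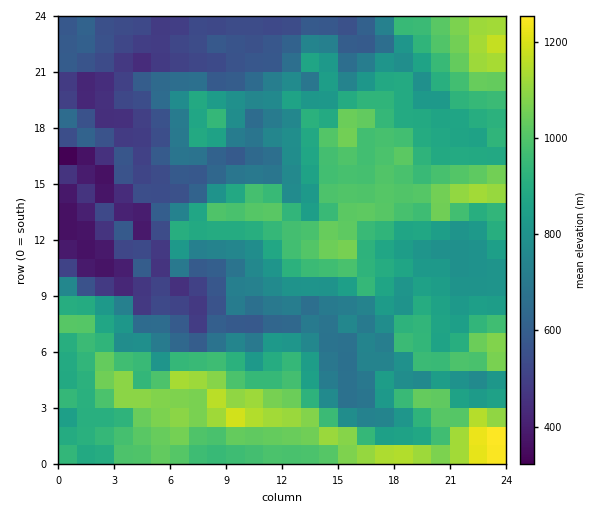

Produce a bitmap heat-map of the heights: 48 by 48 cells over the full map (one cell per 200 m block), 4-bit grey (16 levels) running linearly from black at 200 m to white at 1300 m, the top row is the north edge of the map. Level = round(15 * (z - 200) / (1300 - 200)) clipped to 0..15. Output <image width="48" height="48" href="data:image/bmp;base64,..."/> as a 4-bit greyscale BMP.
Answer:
<image width="48" height="48" href="data:image/bmp;base64,Qk32BAAAAAAAAHYAAAAoAAAAMAAAADAAAAABAAQAAAAAAIAEAAATCwAAEwsAABAAAAAAAAAAAAAAABEREQAiIiIAMzMzAERERABVVVUAZmZmAHd3dwCIiIgAmZmZAKqqqgC7u7sAzMzMAN3d3QDu7u4A////AKqZmaqry7uqqqqqu7u7u7zN3e3e3d3u7qqqq8u7u7u6qqu7u7u7u83MzNzMu7zu7qqqq7u7u7u6q7u7u7u7zd26qqqpq83u/5mpqqqrzMy7u8zLvMzM3Luph4iJq93u7omZmZqszM3Lzd3czc3MypmHd4iau7zu3ZmqqqvMzMzM3u3d3dzMuXd3eImry6rNy6qqq8zczMzM3d3dzMy6l2Zniaq8ypmaqqqaq8zMzMzM3czMy7uph2Zniau7y6iIiJmavMy6rNzN3Luru6uod2ZniZiIqpiIiJmqvMy5m93Ny7qqqquod2ZnmHd3iIiImamazLy6isy8u6qZmqqod2Zoh3iaqqqavJmrypq5iImZqqmImqqYd2Z4d4q7qrzMzJmruYmYdmZmiJh4mZmHdmZ4d5u6mZvMzKqruYeId3VFVndniId3dmeHeKu5mZm7zLu7qZdnd2VEVVVVZmZ3Z3eGeauqmZmru7zLmZhlVVVEZ2VWZmZnZ4h2eJqqmZmaqqqqmZhkRVVDRndmZ3dmaIdniImqmZmZmaiJh2UzRUM1RXd3d3d3Z2d5qYiamYiZmJd2VUM0VDNFVXd3eIiIh3iaqYiZmYiIiIZDMzI2U0REVXd3iJmZmZq6mZiJmIiIiGQyIjNGNGZUVmeIiZqqqruqmZmJmIiIiEMyIiNWNHdmZmZ3iKu7u7qqqpmImIiIiDMiIzRkJYh2d3d4mqu7zMuqqZmIiIiIiSIiI0ZTNZmHiIiJmqurvMypmZiIiIiImSIiNGYyNpqZmZmZqrqru8uqqZmZiIiJmiIjNWQyNpuqqqqqqrqry7u6uqmaqYiJmiIjRUMiRomry7u7u7qaqru7u7qqu6mZmiIjVCI0VmZ5q7u8y6mIq7u7u7u7zMu6qiI0MiNFVVVnipq7ypiJrLu7u7u7zN3cyzNEIjVURFVWeJmrqHiJq7u7u7u7vMzN3URDI0VURVVVZ4iIh3iJq7u7u7uru7vM3TMiI1VEVVZlVmZmZniaq7u7u7qqqqu7uhEiI1VEVndlVVVmZniaq7uru7uqmqqqmSIzRVVEVmd3dlVmZniZq7uqq7upmZmZmkRWVVREVWeamHZnd4iZq8uqq7upmZmZqlZmVDNERWiaqodniIiavMy6q6qpmZmZqmdlQzNERWiaqpdmeHibqszLqqqZmZmaqmVUM0REVWeaqodmZ3iqibu7upmZmZqqqlVDJEREVniaqYh3d4moeaqrupmYiaqqqjQyNFVVZ4mZiIiIiZqWiZmaqqmYiaqqujMjNFVmd3eHZmd4ial2iYiJmqmImqu7u1U0MzNVVVVVVVVVVmZoqHeImamIqrvMzFVVREMzRERERFVVVVaKqGd4iZiJq7zN3FVVVUNDNERERVVmZmiamGZniHeaq7zN3VVlVURURERFVVVVVmeJh2VWZ3iau7zN3VVlVUVENERVVVVVVVVndlVVVoqru8zN3VVlVVVUNEVVVEVURVVWZVVVZ5uru7zN3VVlVVVVRERERFVVVFVVVVVmeauqu8zczA=="/>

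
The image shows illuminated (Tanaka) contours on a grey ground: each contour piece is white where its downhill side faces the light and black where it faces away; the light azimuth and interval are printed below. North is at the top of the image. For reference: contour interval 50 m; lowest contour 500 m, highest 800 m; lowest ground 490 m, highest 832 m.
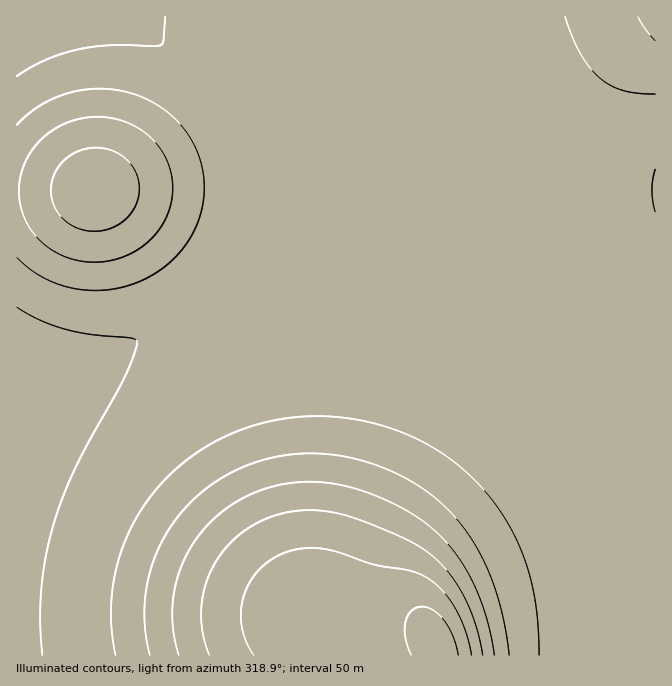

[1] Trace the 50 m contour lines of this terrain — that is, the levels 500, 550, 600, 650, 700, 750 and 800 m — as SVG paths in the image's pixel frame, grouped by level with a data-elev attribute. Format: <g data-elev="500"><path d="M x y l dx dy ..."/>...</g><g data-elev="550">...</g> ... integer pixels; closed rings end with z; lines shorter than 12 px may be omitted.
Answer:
<g data-elev="500"><path d="M17 307l21 12 26 10 26 5 42 4 5 4-4 15-9 21-51 95-19 49-8 33-5 33-1 34 2 33"/><path d="M655 212l-3-22 3-21"/><path d="M165 17l-2 25-2 3-53 0-30 4-31 10-30 17"/></g><g data-elev="550"><path d="M539 655l-3-51-5-24-6-20-9-22-10-18-12-18-14-17-16-15-17-13-20-13-20-10-22-8-21-5-24-4-23-1-23 1-22 4-22 6-21 8-20 10-19 12-17 15-16 17-14 18-11 18-9 20-6 22-4 21-2 22 1 24 4 21"/><path d="M17 257l11 11 14 9 15 7 15 4 15 2 17 0 16-2 15-5 15-7 14-8 12-11 9-12 9-13 6-15 3-15 1-15-1-15-4-15-6-14-8-13-10-11-11-10-14-8-15-7-15-3-16-2-17 0-15 3-15 5-15 7-14 10-11 11"/><path d="M565 17l7 20 8 16 10 15 10 10 12 8 12 5 13 2 18 1"/></g><g data-elev="600"><path d="M509 655l-8-45-12-38-18-34-23-28-28-23-35-18-37-12-20-3-18-1-20 2-18 3-18 5-17 7-17 9-15 10-14 13-12 14-11 14-9 17-6 17-5 18-3 18-1 18 2 19 4 18"/><path d="M87 262l13 0 15-3 13-4 14-8 11-10 9-12 7-13 3-14 1-13-2-13-5-14-7-12-10-10-12-9-13-6-14-3-15-1-15 2-15 4-13 8-12 9-9 12-7 13-4 15-1 15 2 13 6 15 8 12 10 10 13 8 14 6z"/><path d="M638 17l8 13 9 11"/></g><g data-elev="650"><path d="M494 655l-7-37-13-33-16-28-21-25-27-19-35-18-33-10-32-3-33 3-30 11-27 17-21 23-17 28-8 30-1 31 6 30"/><path d="M84 230l16 1 17-5 12-11 8-13 2-17-4-15-10-12-15-8-18-2-17 5-14 10-8 15-2 17 6 16 11 12z"/></g><g data-elev="700"><path d="M483 655l-7-30-12-28-14-22-18-20-25-15-43-19-29-8-25-3-26 3-26 9-21 15-18 20-12 23-5 25 0 25 7 25"/></g><g data-elev="750"><path d="M472 655l-6-23-9-21-12-17-15-14-20-9-33-6-42-14-23-3-19 2-18 7-15 11-11 16-7 18-1 18 4 18 9 17"/></g><g data-elev="800"><path d="M458 655l-4-17-9-16-12-12-11-3-10 3-4 5-3 7 0 15 6 18"/></g>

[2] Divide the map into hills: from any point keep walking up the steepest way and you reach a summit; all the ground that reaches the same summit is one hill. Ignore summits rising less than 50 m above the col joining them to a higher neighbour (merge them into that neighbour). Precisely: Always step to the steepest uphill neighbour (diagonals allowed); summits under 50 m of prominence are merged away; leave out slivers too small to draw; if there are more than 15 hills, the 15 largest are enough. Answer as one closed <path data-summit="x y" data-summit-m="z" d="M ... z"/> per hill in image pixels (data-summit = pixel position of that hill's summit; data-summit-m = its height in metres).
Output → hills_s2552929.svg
<path data-summit="437 650" data-summit-m="832" d="M655 208l-60 13-77 10-96 0-2-2-30 0-2-1-131-9-3 3-8 28-17 28-27 30-27 18-28 13-39 10-56 2-2-2-33-1-1 307 639 1z"/><path data-summit="655 17" data-summit-m="618" d="M655 16l-638 0-1 2 12 3 66 3 31 5 40 14 35 21 31 33 20 38 8 38-2 46 131 9 2 1 30 0 2 2 96 0 77-10 61-14z"/><path data-summit="95 190" data-summit-m="680" d="M27 19l-11 1 0 327 36 4 43 0 30-5 22-7 28-13 27-18 21-21 18-27 13-33 5-27-1-40-7-25-13-28-12-17-26-26-25-16-21-10-37-10-43-5-46-2z"/>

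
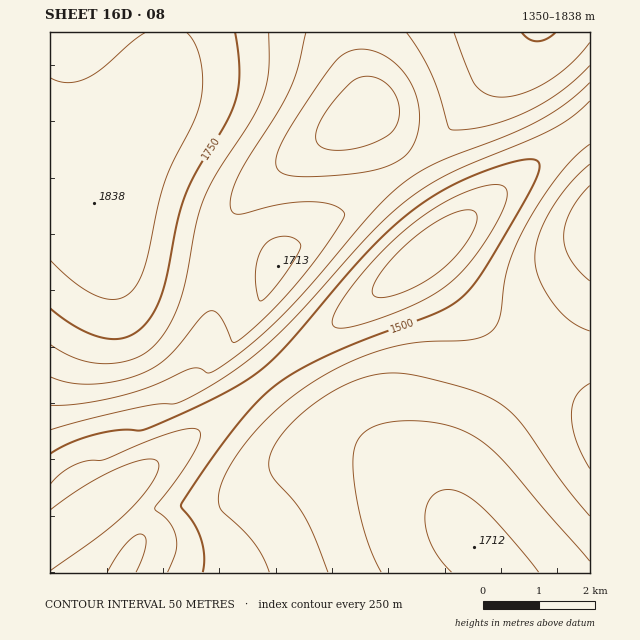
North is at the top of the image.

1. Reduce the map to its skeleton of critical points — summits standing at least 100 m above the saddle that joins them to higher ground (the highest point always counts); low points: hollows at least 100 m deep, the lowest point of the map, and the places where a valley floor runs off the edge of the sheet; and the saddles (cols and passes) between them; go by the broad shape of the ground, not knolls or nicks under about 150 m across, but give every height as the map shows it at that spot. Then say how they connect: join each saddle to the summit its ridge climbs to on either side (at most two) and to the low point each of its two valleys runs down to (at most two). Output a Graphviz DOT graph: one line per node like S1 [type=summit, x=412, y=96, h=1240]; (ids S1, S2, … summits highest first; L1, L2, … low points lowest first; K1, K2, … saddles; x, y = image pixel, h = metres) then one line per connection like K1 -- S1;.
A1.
graph terrain {
  S1 [type=summit, x=94, y=203, h=1838];
  S2 [type=summit, x=539, y=33, h=1753];
  S3 [type=summit, x=476, y=547, h=1712];
  S4 [type=summit, x=590, y=224, h=1682];
  L1 [type=low, x=77, y=520, h=1350];
  L2 [type=low, x=428, y=252, h=1361];
  K1 [type=saddle, x=407, y=171, h=1611];
  K2 [type=saddle, x=538, y=364, h=1568];
  K3 [type=saddle, x=580, y=130, h=1527];
  K4 [type=saddle, x=267, y=379, h=1490];
  K1 -- S1;
  K1 -- S2;
  K1 -- L1;
  K1 -- L2;
  K2 -- S3;
  K2 -- S4;
  K2 -- L1;
  K2 -- L2;
  K3 -- S2;
  K3 -- S4;
  K3 -- L2;
  K4 -- S1;
  K4 -- S3;
  K4 -- L1;
  K4 -- L2;
}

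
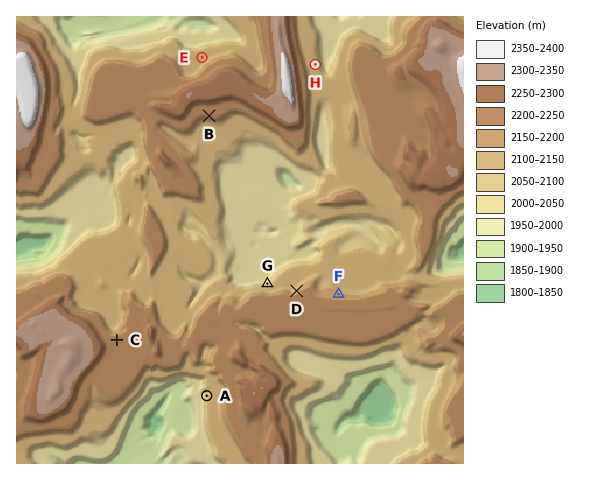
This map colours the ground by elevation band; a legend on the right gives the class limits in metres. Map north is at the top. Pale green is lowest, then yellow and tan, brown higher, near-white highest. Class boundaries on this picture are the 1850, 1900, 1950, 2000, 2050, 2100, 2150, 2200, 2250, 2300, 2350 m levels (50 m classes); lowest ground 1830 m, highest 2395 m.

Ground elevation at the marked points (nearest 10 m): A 2080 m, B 2200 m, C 2200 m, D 2160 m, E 2110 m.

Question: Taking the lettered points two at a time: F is above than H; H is above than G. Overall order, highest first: F H G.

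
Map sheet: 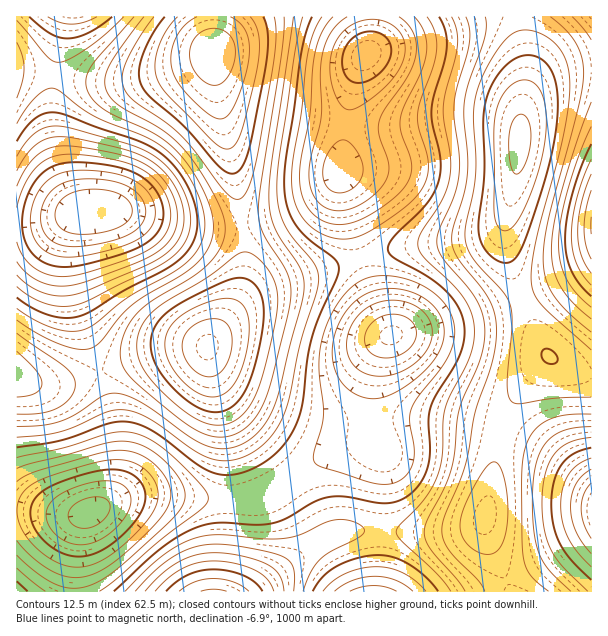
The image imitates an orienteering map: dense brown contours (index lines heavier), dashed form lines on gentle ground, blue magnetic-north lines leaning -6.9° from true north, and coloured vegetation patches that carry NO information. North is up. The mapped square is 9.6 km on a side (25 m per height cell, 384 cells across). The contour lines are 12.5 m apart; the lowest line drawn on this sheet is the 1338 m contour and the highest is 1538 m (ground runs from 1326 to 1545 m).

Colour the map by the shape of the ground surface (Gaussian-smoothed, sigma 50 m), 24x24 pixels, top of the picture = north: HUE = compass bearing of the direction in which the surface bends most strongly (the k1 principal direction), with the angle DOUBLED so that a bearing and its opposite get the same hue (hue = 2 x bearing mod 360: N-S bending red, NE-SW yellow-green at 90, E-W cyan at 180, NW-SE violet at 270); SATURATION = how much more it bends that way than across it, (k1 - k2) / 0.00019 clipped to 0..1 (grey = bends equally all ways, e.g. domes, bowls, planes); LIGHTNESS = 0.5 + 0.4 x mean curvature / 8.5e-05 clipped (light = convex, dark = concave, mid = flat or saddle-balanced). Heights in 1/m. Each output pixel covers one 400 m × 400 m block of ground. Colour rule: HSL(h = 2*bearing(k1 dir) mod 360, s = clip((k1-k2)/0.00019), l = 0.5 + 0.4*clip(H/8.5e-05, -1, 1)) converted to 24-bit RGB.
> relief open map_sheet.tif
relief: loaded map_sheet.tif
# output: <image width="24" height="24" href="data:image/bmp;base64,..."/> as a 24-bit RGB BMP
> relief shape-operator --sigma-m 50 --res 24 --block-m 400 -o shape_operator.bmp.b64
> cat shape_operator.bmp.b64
<image width="24" height="24" href="data:image/bmp;base64,Qk32BgAAAAAAADYAAAAoAAAAGAAAABgAAAABABgAAAAAAMAGAAATCwAAEwsAAAAAAAAAAAAAYYupNFeYHjd+Ii+ETEWqpJm71dHN3+Pd3NTW37DQ9XjN/0jI/xTMpyK0NSx5J1J0M4mGSKlebclOb9xEV947T9NKa8B1fbCcUW9aN0ZQHiw8HTFDPl5sfZ1zwcqP0dOPv6h5uVNs4Sqb/zXJ/mXr0n3xeGbuQGL0S3jnhKHLp8Wqp9aSdd1mP9hHOsBMTpZWRkQmKCgYFSATESIXGTYbXH0ryM4f4c0Rp4wbbUwncjI/uEON14vRz7Pmn5ruXmr5T1L0mYfc1sHS4ODFttqbYshWQZE8S2I0NSMSJiENHCUODyYNDygLMEMPk48HtZsAk4IFVFcWPk0nWHRKj6R+nratgIi4OTu+Qy2ymF281Kat7NzI4t2uq7dtbmtDRTMiVCAYWUEdNkMaDiYNDSYPHi0QencSxqwDv7wNX4UfJGohKX0yTqA9f6ZOcHZSPjhJNCxCbUxbx6J17dep6MyewHpcdzE/UhsmljZUoGlYbYheNGheHEBBJ0E1e4A719E9x9xVa8VEMJ5RK4tTPIo/c4dGZ15AOjA0KSoyTlxFusBc6dmK57eBzD9BjiNZfh9WuHu7vK7GnKDERVjAIzKNMj94a5F2v8+RyOGli8+JSryUOJuRSoqDZYKCd12CUEN6OkR3VICKm7V62syJ3JlxyzdWoyqArTioqK/UyM3ksqvick7iPxfJQDCwhJasxNi21ejFpdOkY7eoO5KjPoOgU3uuW2G8R0TOOkHSYnDApZmzzaaU1HhyxU58tUm2h269qs3hsr/go4bdjjDocBXXaD7HnKi7zt/G2+jMts2ocaaUQY+UNI+XO5WoQXy4N07GNzXLb1e+uH+zzYKO1HmGwnqcmIe4kbLQk8fbfYXMkUXSmRnZiyDZiGnJtb7M2uPV4uTQysSrk5qCU4F0NHlhKnFWLGJVL0tUNTdUZkRpmk5dxWRezYiCwqemqsfKndbdb6DIW0O+fSe9iiHQhk3XmZTXyc7f5N7i4tHP1KqrtIWNhnRuSmlPKkssFiYVFiATGh4VKScYZ1gutpo/zct7uNSmqtvAkdnTRmusSi6hXia2ZjzVe3neqrHjyMbj4cre47nH4KSzz5CotHiikVyLYUJYNSYmHB0WGB4VGyYUSmQmhsEun+Vgm+uFg+KTaMivMFN1KCh8MjGnUmzMepjXjpTUvpHO2Yiu5ImU4JeY0qCwyIvMtl3UsjLVkC+sWjZ9Nj1mOmdtRpRUdNROlPZjhPxhQOpDNqdxGTw/IDpNNWh5RZyfU4uacVKIozRn4Rwn73tL5L2BxsGel4rBlVbjr0f5tlb5mF3vYlHmVGHYgp7BrNCewPKTmf5fLecTH3A8DiUfECMdG0AgJU4eJjAbIhMRPwwLsjcC/7wv7/xrlNpsUbGzMyy9dijoq2PuroTvkHfxgmrtr5LZ3sjC8/TE1PiFXNcfGVAlEiEdEiEUGyYNISoJJycMJRkOKhUJsXYD//1d3v+OdPJBKYJZHDNNNStnfVGZkm6ud1e7dz3JxGfN6K6u++rQ+/W3rNFMJ0ssFRQfHhUWJSEOKSUKJSMOISASIiQPveAY6/+t6v/Fg+1IIlQ4ERwiFhkdT082cHBAV09DTTdTi0Vp5JqC/+jM/u/N1r9/W0NZMBNEMBM0SB8sRSkhIiAYEiEfJW5GfOpi5//M7f/MqdVtL0lLEBQjFBgfSE40Zms1QkYwKSwtWE1D1LVt/fDO/e3O4bKdjz2PTgt/WBCIly6uoU+zSEqhJ3upId7JivCe4v3O8fvQw8SEPDloDxNEHCdhUViDhWeJXFFvNz5ZS3BtsMl++fjS+u3R5aiksi68UAmmSwnJhUzlrY7kjYjiX5PiXtPfkuWn3PbA7vS2v7iEQUuGDCqACzisOk3Th2zMhFXITT62WoWuncua8PTV9+vU4ZqfuCzKPxa1Fg7cXFfqq53rtaXqjIvdh6nHmsyZ2Oqn6+6jv8SDSn2PD01/B0mMIEuyZEbHlVPNg1rFfou2p8mp5ejE7tvD2o+asjzHLSrCFUTZOmDlf3fes43euYzWspvBw8Wx4eW76um6zMuVW4t6GkhSCSMqECUsMDFKdEdwkF+DjJ5+psCN1tmh4MOm0o+YqmG+SmLJHGHWHVbVRkHQo2jRyYnV0K/T2tLU6unh7ebe2LexnmR4Kio9EyAgEiEaFSATMDYcaXUygqo9k8lOtc9vzsKMxJyZo4i5Y4TDJmHHGkSxJyqzfk/HvpTQ2Mvd5OTn5+Tn7d7m7K7P5UimhSFnIRIgFR4eESIVHTkXSn0kabgkcdokfdRClsZvp7eXmKO1"/>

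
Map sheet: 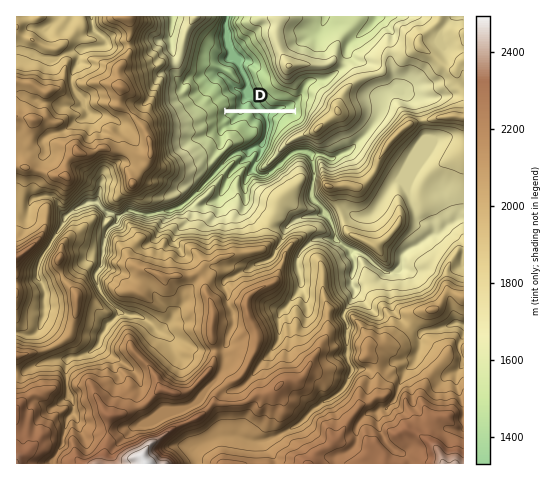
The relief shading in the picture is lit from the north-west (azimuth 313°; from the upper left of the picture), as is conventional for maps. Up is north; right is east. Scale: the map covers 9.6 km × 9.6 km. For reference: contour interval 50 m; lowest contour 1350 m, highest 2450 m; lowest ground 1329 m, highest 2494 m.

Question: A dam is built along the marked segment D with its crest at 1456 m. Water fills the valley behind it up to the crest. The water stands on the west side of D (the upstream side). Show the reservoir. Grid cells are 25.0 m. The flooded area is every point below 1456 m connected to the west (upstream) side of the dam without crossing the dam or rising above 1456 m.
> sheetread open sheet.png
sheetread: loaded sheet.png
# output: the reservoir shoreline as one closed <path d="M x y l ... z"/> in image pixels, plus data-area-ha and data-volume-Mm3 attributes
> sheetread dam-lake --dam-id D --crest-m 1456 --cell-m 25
<path d="M293 113l-69 0 0 3 6 3 0 7 8-4 6 0 6 7 3 0 3 4-7 10-17 8-11 13-1 3 11-9 5-2 5 0-3 9 11-3-3 15 4-2 6 0 4 2 7-1 4-5-6 3-6 0-3-3 0-4 13-17 3-10 10-22 5-4 6 0 0-1z" data-area-ha="84" data-volume-Mm3="38.67"/>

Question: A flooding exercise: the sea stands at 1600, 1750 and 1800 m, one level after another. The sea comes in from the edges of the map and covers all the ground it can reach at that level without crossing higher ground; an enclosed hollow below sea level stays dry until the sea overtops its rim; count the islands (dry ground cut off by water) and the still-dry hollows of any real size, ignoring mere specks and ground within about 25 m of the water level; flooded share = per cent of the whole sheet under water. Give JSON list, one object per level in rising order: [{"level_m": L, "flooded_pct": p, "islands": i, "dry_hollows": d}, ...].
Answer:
[{"level_m": 1600, "flooded_pct": 10, "islands": 0, "dry_hollows": 0}, {"level_m": 1750, "flooded_pct": 29, "islands": 1, "dry_hollows": 0}, {"level_m": 1800, "flooded_pct": 35, "islands": 2, "dry_hollows": 0}]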